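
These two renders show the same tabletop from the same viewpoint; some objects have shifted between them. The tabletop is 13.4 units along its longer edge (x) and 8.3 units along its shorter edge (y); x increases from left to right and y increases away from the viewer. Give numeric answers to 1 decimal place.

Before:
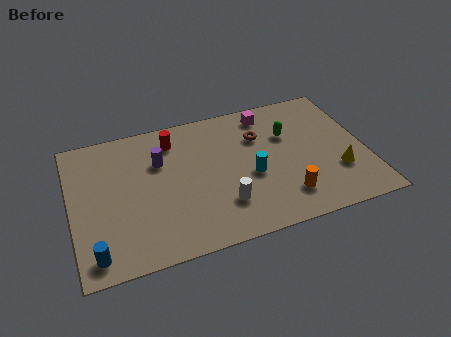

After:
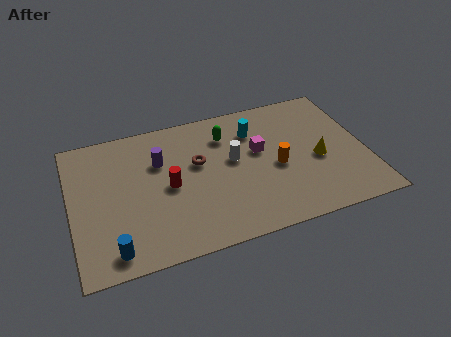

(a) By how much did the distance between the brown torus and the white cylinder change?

-2.5

They were about 4.1 units apart before and 1.6 after — 2.5 units closer together.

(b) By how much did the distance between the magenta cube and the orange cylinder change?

-3.9

The distance was about 5.3 in the first image and 1.4 in the second, so they moved 3.9 units closer together.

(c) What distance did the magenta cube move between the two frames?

2.3

From (9.2, 7.1) to (8.6, 4.9), the magenta cube covered √(0.6² + 2.2²) ≈ 2.3 units.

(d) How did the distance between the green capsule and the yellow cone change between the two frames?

+1.3

Before: roughly 3.5 units apart; after: 4.8. That's 1.3 units further apart.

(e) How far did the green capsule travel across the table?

2.9

The green capsule was near (10.0, 5.5) before and (7.2, 6.3) after, so it travelled √(2.8² + 0.8²) ≈ 2.9 units.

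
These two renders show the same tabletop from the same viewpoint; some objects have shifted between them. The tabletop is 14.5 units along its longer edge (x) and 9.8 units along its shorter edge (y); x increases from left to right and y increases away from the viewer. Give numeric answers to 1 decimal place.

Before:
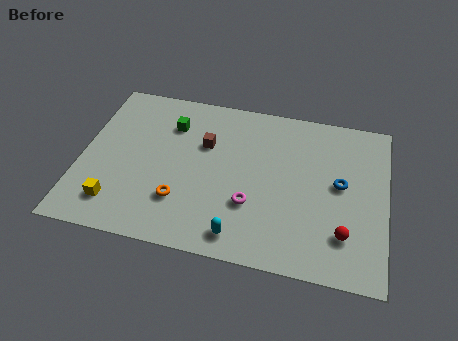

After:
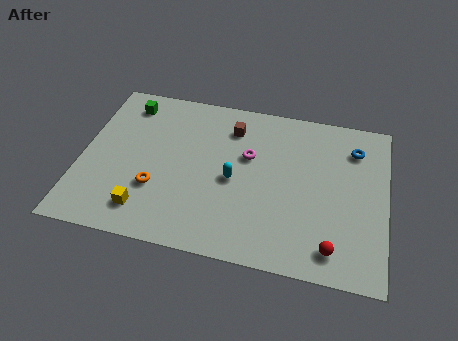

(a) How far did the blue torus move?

2.4

From (12.3, 5.3) to (12.9, 7.6), the blue torus covered √(0.6² + 2.3²) ≈ 2.4 units.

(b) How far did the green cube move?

2.4

From (4.1, 7.3) to (1.9, 8.2), the green cube covered √(2.2² + 0.9²) ≈ 2.4 units.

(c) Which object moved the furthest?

the cyan capsule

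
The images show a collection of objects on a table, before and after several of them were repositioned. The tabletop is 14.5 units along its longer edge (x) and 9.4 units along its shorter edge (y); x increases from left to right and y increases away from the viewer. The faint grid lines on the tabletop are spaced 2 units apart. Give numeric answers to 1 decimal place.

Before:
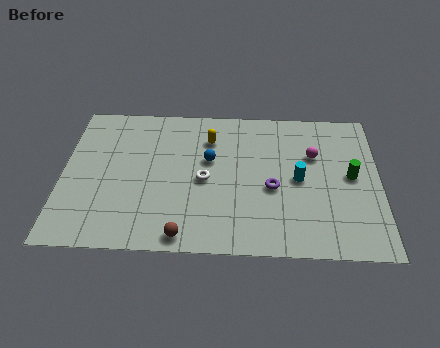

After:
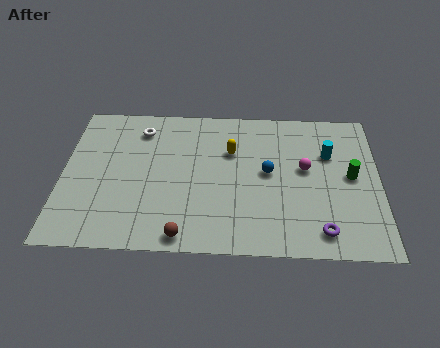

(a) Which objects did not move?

the green cylinder and the brown sphere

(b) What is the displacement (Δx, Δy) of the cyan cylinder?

(1.4, 1.7)

From the two frames, the cyan cylinder sits at roughly (10.8, 4.6) before and (12.2, 6.3) after.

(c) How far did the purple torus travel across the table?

3.4

The purple torus was near (9.6, 4.0) before and (11.8, 1.4) after, so it travelled √(2.2² + 2.6²) ≈ 3.4 units.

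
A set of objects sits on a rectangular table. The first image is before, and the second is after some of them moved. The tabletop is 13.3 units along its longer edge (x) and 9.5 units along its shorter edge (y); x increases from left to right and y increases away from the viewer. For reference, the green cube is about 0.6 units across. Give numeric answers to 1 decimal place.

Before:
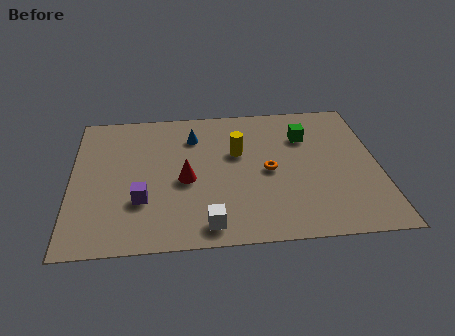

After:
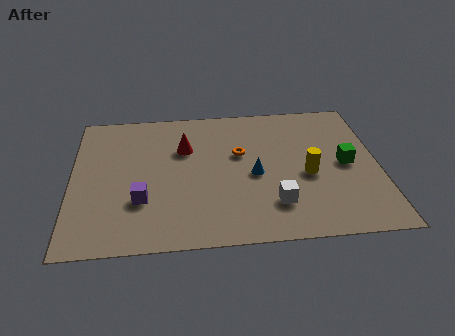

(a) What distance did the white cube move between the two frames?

3.1

From (5.8, 1.2) to (8.7, 2.3), the white cube covered √(2.9² + 1.1²) ≈ 3.1 units.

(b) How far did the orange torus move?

1.8

From (8.5, 4.5) to (7.3, 5.8), the orange torus covered √(1.2² + 1.3²) ≈ 1.8 units.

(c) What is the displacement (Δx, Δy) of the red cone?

(0.0, 2.2)

The red cone was at about (4.9, 4.2) and moved to about (4.9, 6.4).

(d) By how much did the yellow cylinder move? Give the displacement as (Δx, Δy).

(3.0, -1.8)

From the two frames, the yellow cylinder sits at roughly (7.2, 5.9) before and (10.2, 4.1) after.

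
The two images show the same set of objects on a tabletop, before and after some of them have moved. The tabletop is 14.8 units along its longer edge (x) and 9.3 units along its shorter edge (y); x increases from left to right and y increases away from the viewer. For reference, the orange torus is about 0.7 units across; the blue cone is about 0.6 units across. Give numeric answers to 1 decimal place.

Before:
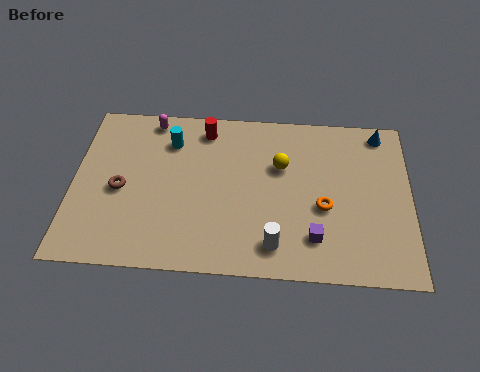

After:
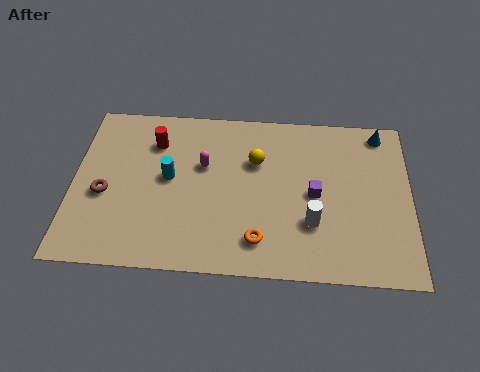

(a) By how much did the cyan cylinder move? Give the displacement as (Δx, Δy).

(0.0, -2.1)

From the two frames, the cyan cylinder sits at roughly (4.2, 7.1) before and (4.2, 5.0) after.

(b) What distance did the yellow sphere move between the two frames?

1.1

From (9.1, 6.0) to (8.0, 6.2), the yellow sphere covered √(1.1² + 0.2²) ≈ 1.1 units.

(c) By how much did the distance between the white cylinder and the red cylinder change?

+1.0

The distance was about 7.1 in the first image and 8.1 in the second, so they moved 1.0 units further apart.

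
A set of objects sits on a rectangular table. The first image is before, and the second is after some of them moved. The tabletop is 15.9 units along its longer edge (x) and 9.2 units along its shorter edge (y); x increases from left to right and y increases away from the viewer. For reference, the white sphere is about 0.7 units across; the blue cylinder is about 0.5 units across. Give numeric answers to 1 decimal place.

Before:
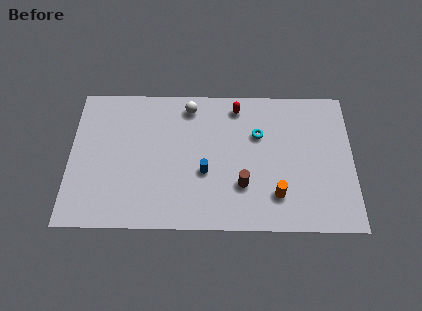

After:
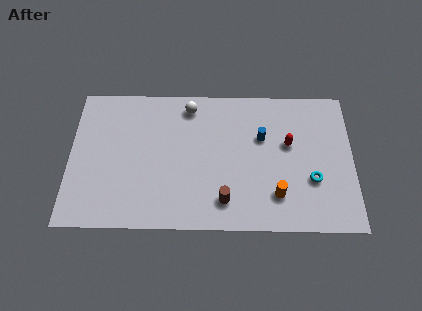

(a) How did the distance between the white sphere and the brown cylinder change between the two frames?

+0.5

Before: roughly 5.9 units apart; after: 6.4. That's 0.5 units further apart.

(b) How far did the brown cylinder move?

1.4

The brown cylinder moved from about (9.7, 2.8) to (8.7, 1.8), a distance of √(1.0² + 1.0²) ≈ 1.4.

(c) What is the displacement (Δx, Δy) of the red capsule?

(2.9, -2.4)

The red capsule started near (9.4, 7.9) and ended near (12.3, 5.5).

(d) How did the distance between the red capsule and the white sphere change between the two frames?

+3.4

Before: roughly 2.7 units apart; after: 6.1. That's 3.4 units further apart.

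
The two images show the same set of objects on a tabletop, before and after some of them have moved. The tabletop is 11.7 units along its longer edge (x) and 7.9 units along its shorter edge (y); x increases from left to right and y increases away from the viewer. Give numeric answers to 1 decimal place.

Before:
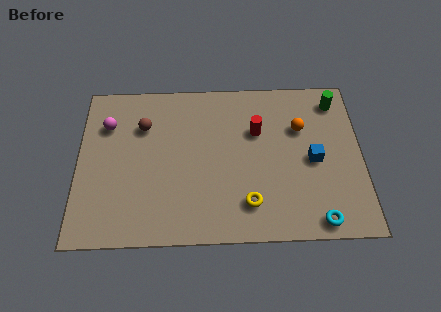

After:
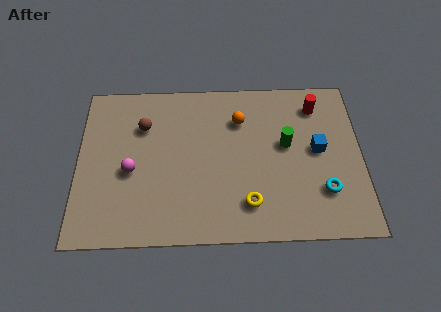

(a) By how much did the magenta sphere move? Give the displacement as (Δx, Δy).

(1.0, -2.3)

The magenta sphere started near (1.2, 5.7) and ended near (2.2, 3.4).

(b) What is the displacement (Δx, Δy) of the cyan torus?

(0.3, 1.4)

From the two frames, the cyan torus sits at roughly (9.8, 0.8) before and (10.1, 2.2) after.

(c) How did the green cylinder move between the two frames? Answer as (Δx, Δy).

(-2.1, -2.1)

The green cylinder started near (10.7, 6.6) and ended near (8.6, 4.5).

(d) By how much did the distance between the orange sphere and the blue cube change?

+1.9

Before: roughly 1.7 units apart; after: 3.6. That's 1.9 units further apart.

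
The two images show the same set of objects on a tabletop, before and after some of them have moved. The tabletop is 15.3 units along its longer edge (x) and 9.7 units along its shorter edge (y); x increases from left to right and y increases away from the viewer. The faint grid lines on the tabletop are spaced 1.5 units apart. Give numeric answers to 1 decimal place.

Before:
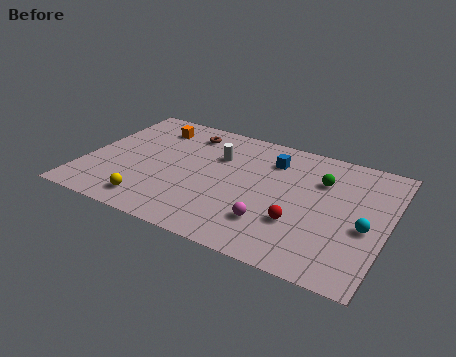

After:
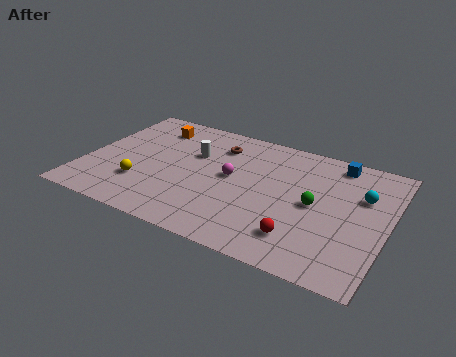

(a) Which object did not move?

the orange cube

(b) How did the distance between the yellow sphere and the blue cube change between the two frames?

+2.9

The distance was about 8.0 in the first image and 10.9 in the second, so they moved 2.9 units further apart.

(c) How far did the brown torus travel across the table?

1.8

From (4.7, 8.0) to (6.4, 7.5), the brown torus covered √(1.7² + 0.5²) ≈ 1.8 units.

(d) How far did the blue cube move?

3.4

The blue cube moved from about (9.2, 7.4) to (12.4, 8.5), a distance of √(3.2² + 1.1²) ≈ 3.4.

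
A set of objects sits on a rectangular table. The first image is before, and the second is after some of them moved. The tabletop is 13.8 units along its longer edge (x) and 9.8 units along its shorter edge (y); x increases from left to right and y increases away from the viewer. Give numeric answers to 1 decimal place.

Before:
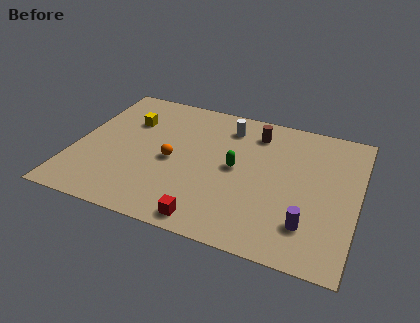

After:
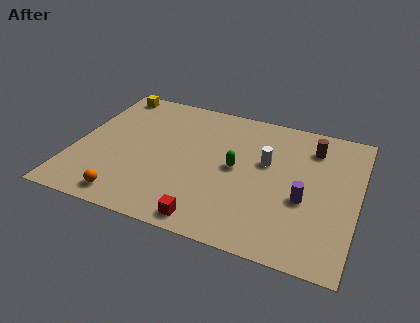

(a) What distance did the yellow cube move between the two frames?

2.3

From (2.4, 6.8) to (1.2, 8.8), the yellow cube covered √(1.2² + 2.0²) ≈ 2.3 units.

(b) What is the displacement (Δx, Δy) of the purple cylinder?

(-0.3, 1.6)

From the two frames, the purple cylinder sits at roughly (11.6, 2.3) before and (11.3, 3.9) after.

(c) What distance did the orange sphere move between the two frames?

3.8

The orange sphere moved from about (4.8, 4.5) to (3.0, 1.2), a distance of √(1.8² + 3.3²) ≈ 3.8.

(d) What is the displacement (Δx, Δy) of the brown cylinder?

(2.8, -0.2)

The brown cylinder started near (8.6, 7.9) and ended near (11.4, 7.7).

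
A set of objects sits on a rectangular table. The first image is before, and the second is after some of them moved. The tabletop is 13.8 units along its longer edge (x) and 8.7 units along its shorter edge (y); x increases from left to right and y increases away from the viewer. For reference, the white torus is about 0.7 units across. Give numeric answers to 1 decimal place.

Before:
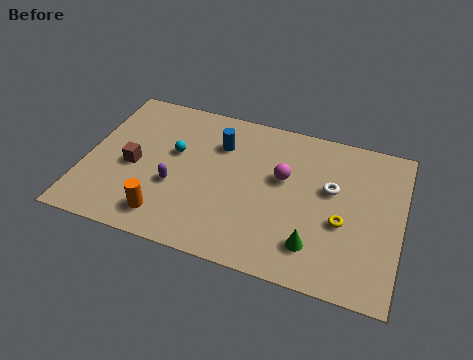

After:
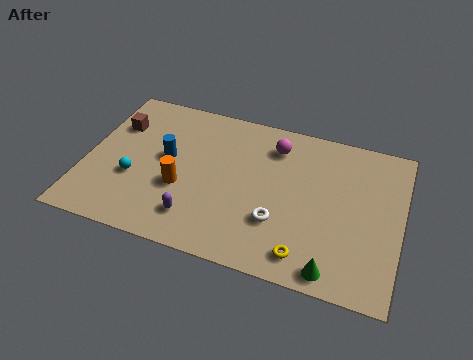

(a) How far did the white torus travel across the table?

3.3

The white torus moved from about (10.7, 5.2) to (8.6, 2.7), a distance of √(2.1² + 2.5²) ≈ 3.3.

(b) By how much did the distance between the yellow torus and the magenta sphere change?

+2.7

They were about 3.2 units apart before and 5.9 after — 2.7 units further apart.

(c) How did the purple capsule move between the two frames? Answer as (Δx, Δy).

(1.1, -1.5)

The purple capsule was at about (4.0, 3.3) and moved to about (5.1, 1.8).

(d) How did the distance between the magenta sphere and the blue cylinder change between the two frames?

+2.0

Before: roughly 3.1 units apart; after: 5.1. That's 2.0 units further apart.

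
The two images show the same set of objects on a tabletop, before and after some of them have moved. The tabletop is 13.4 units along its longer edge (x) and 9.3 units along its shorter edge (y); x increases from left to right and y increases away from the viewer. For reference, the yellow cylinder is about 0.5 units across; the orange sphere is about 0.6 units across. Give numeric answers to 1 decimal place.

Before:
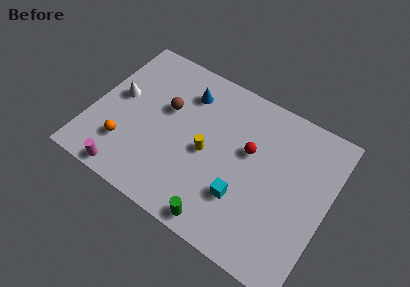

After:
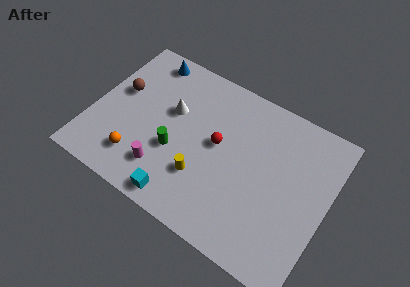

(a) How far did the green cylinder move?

4.0

From (8.0, 0.9) to (4.9, 3.5), the green cylinder covered √(3.1² + 2.6²) ≈ 4.0 units.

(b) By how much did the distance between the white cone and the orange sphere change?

+1.1

They were about 2.8 units apart before and 3.9 after — 1.1 units further apart.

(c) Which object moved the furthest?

the green cylinder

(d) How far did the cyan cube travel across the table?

3.7

From (8.9, 2.8) to (5.7, 1.0), the cyan cube covered √(3.2² + 1.8²) ≈ 3.7 units.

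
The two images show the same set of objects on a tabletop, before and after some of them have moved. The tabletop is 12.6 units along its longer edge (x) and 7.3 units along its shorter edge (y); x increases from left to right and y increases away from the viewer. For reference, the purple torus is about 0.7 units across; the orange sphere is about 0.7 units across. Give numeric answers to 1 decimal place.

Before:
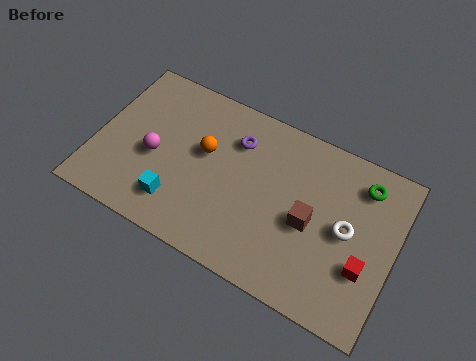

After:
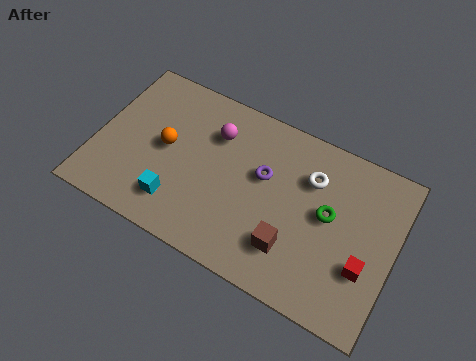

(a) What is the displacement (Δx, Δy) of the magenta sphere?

(2.3, 2.1)

The magenta sphere started near (2.5, 3.2) and ended near (4.8, 5.3).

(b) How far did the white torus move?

2.3

From (10.6, 3.7) to (8.9, 5.2), the white torus covered √(1.7² + 1.5²) ≈ 2.3 units.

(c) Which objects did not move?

the cyan cube and the red cube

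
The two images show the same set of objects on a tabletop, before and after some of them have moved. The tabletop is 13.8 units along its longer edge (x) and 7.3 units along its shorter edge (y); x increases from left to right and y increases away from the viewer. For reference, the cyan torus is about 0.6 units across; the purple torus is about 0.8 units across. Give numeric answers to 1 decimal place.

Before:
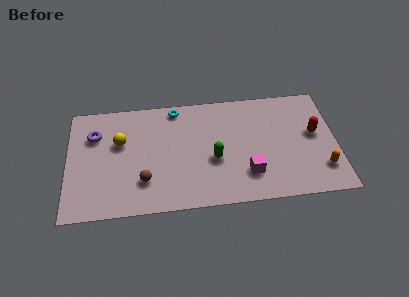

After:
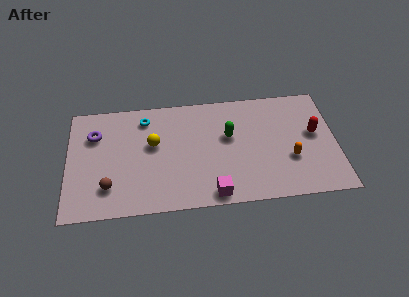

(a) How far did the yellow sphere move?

1.7

The yellow sphere moved from about (2.7, 4.6) to (4.4, 4.3), a distance of √(1.7² + 0.3²) ≈ 1.7.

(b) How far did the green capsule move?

1.6

The green capsule was near (7.5, 3.0) before and (8.3, 4.4) after, so it travelled √(0.8² + 1.4²) ≈ 1.6 units.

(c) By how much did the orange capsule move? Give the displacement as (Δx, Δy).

(-1.6, 0.8)

The orange capsule was at about (13.0, 1.8) and moved to about (11.4, 2.6).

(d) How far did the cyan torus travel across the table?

1.7

From (5.6, 6.5) to (4.0, 6.0), the cyan torus covered √(1.6² + 0.5²) ≈ 1.7 units.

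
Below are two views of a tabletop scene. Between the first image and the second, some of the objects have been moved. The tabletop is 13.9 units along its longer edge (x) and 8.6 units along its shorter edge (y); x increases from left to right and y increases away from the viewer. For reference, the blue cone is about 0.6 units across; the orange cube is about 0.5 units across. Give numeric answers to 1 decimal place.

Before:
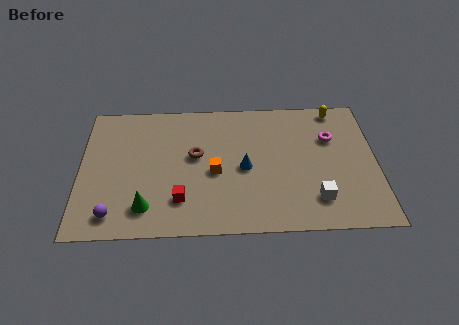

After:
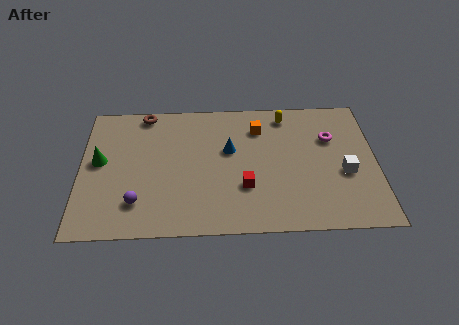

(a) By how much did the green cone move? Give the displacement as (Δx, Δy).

(-2.2, 3.0)

The green cone was at about (3.1, 1.7) and moved to about (0.9, 4.7).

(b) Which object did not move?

the magenta torus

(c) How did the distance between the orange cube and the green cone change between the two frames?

+3.9

Before: roughly 3.8 units apart; after: 7.7. That's 3.9 units further apart.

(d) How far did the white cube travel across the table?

2.1

The white cube was near (11.0, 1.9) before and (12.4, 3.5) after, so it travelled √(1.4² + 1.6²) ≈ 2.1 units.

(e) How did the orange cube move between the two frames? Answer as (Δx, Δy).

(2.1, 2.8)

The orange cube started near (6.3, 3.8) and ended near (8.4, 6.6).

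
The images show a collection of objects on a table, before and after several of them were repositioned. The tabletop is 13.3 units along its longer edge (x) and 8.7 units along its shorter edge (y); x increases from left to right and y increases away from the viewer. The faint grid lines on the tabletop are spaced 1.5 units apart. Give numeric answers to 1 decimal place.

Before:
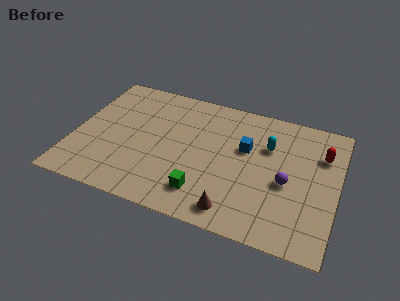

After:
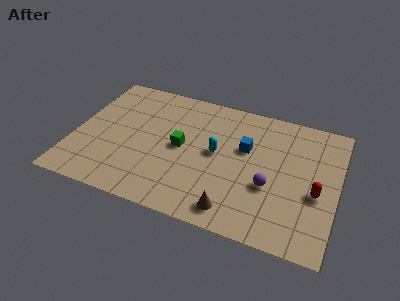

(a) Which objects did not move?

the blue cube and the brown cone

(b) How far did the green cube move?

3.0

From (6.8, 1.8) to (5.4, 4.4), the green cube covered √(1.4² + 2.6²) ≈ 3.0 units.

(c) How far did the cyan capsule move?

2.8

The cyan capsule was near (9.7, 5.9) before and (7.2, 4.6) after, so it travelled √(2.5² + 1.3²) ≈ 2.8 units.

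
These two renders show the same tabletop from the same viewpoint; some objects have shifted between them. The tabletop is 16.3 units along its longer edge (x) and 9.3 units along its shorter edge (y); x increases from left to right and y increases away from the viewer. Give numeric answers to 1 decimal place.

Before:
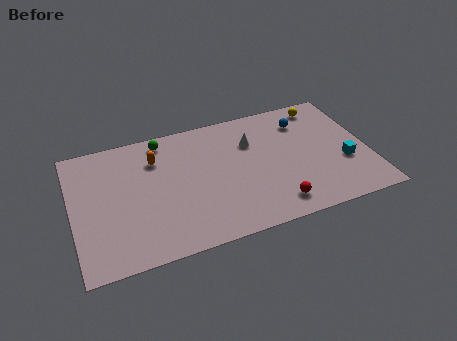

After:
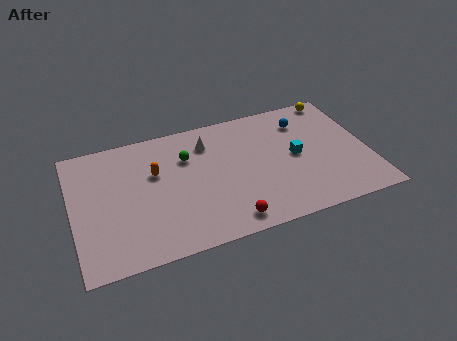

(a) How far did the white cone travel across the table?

2.5

The white cone moved from about (10.0, 6.5) to (7.6, 7.2), a distance of √(2.4² + 0.7²) ≈ 2.5.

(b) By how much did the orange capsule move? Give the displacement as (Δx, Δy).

(-0.1, -1.0)

The orange capsule was at about (4.7, 6.9) and moved to about (4.6, 5.9).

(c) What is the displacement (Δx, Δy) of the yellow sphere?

(0.8, 0.4)

The yellow sphere was at about (14.2, 8.1) and moved to about (15.0, 8.5).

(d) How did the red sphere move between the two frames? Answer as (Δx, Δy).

(-2.6, -0.3)

From the two frames, the red sphere sits at roughly (10.8, 1.5) before and (8.2, 1.2) after.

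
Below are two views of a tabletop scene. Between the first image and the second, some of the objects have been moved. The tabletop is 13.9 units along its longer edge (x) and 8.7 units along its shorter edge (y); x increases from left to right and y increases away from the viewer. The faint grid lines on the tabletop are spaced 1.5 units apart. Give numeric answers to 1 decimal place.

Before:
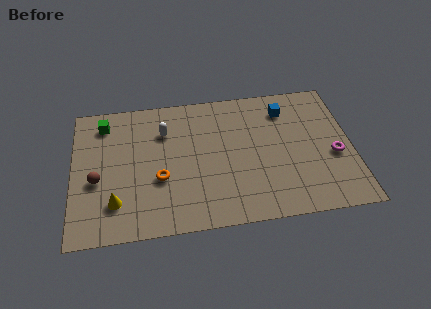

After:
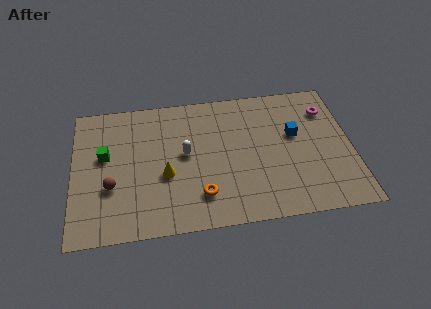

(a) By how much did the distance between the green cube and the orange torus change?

+0.9

Before: roughly 4.7 units apart; after: 5.6. That's 0.9 units further apart.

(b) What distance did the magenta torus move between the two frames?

3.0

The magenta torus was near (13.0, 3.6) before and (12.8, 6.6) after, so it travelled √(0.2² + 3.0²) ≈ 3.0 units.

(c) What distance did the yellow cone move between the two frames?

2.9

The yellow cone was near (2.1, 2.1) before and (4.6, 3.5) after, so it travelled √(2.5² + 1.4²) ≈ 2.9 units.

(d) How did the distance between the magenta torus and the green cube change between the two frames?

-0.7

Before: roughly 12.0 units apart; after: 11.3. That's 0.7 units closer together.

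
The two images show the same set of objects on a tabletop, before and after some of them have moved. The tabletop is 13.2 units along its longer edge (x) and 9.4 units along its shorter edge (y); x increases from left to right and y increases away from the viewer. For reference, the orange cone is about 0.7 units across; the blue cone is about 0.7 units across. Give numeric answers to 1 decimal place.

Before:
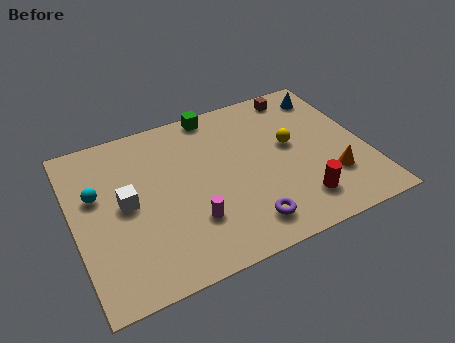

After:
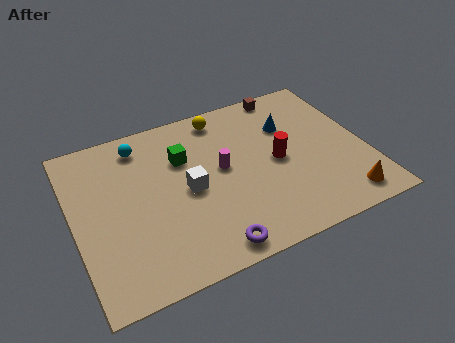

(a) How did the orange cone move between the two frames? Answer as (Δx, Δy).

(0.3, -1.4)

The orange cone was at about (11.4, 2.7) and moved to about (11.7, 1.3).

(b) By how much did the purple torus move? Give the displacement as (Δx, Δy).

(-1.7, -0.6)

The purple torus started near (7.3, 1.6) and ended near (5.6, 1.0).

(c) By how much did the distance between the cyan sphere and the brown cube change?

-3.0

The distance was about 9.9 in the first image and 6.9 in the second, so they moved 3.0 units closer together.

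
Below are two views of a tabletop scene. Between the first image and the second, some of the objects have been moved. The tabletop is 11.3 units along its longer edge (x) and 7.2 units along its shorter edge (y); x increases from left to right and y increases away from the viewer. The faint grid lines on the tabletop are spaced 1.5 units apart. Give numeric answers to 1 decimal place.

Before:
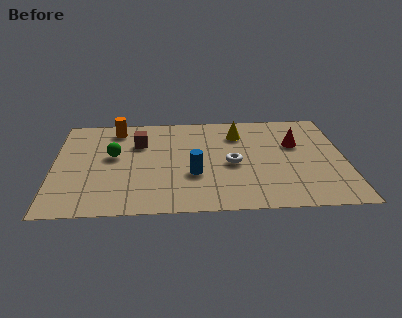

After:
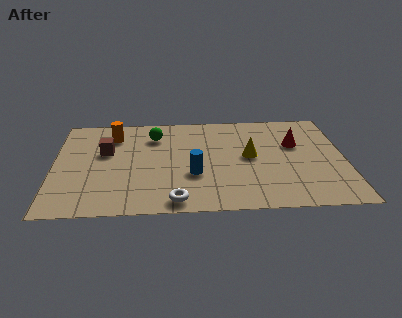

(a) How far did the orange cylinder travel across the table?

0.5

The orange cylinder moved from about (2.4, 6.1) to (2.3, 5.6), a distance of √(0.1² + 0.5²) ≈ 0.5.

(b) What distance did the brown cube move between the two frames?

1.4

From (3.3, 5.0) to (2.0, 4.4), the brown cube covered √(1.3² + 0.6²) ≈ 1.4 units.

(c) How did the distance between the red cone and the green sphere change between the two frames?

-1.5

Before: roughly 7.1 units apart; after: 5.6. That's 1.5 units closer together.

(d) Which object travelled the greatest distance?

the white torus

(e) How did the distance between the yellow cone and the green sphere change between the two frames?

-1.0

They were about 5.1 units apart before and 4.1 after — 1.0 units closer together.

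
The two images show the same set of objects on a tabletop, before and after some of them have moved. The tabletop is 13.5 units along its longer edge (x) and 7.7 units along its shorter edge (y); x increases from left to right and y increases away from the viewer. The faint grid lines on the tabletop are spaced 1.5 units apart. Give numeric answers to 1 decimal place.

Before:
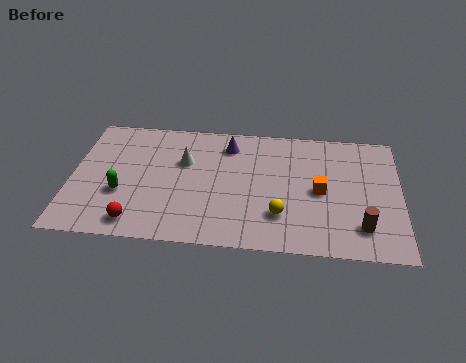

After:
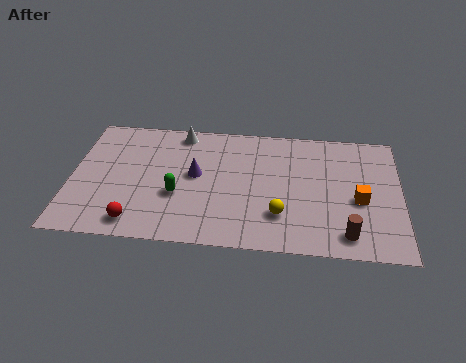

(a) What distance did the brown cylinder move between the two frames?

0.8

The brown cylinder moved from about (11.9, 1.7) to (11.3, 1.2), a distance of √(0.6² + 0.5²) ≈ 0.8.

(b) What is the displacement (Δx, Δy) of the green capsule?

(2.3, 0.1)

From the two frames, the green capsule sits at roughly (2.1, 2.8) before and (4.4, 2.9) after.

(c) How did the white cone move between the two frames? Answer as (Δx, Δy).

(-0.2, 1.8)

The white cone started near (4.6, 5.0) and ended near (4.4, 6.8).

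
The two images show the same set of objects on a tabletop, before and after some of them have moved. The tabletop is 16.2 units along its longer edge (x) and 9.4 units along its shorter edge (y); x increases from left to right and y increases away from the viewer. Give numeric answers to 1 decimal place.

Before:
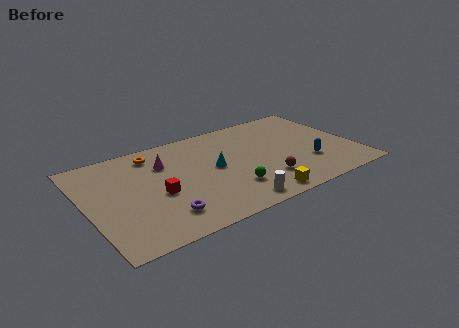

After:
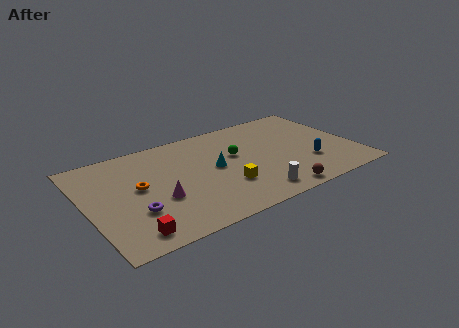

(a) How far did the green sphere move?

3.2

The green sphere moved from about (8.3, 2.5) to (9.1, 5.6), a distance of √(0.8² + 3.1²) ≈ 3.2.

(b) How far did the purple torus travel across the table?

1.8

The purple torus was near (4.1, 2.0) before and (2.6, 3.0) after, so it travelled √(1.5² + 1.0²) ≈ 1.8 units.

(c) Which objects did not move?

the blue capsule and the cyan cone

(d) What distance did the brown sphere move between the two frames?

1.6

From (10.4, 2.4) to (10.8, 0.9), the brown sphere covered √(0.4² + 1.5²) ≈ 1.6 units.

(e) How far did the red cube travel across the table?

3.4

From (4.1, 4.0) to (2.1, 1.3), the red cube covered √(2.0² + 2.7²) ≈ 3.4 units.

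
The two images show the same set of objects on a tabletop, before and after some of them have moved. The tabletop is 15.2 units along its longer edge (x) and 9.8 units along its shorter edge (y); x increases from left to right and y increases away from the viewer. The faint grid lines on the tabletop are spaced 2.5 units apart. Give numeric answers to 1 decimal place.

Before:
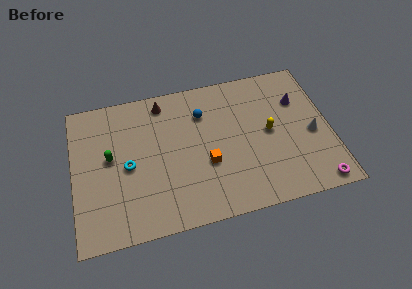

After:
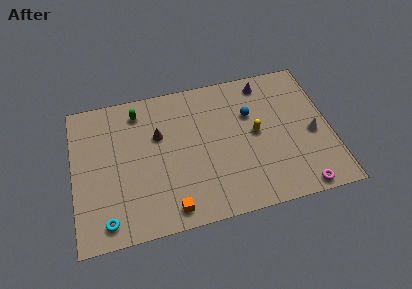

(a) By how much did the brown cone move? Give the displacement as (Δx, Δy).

(-0.4, -2.2)

The brown cone was at about (5.5, 8.5) and moved to about (5.1, 6.3).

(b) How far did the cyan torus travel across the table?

3.6

From (3.2, 4.6) to (1.8, 1.3), the cyan torus covered √(1.4² + 3.3²) ≈ 3.6 units.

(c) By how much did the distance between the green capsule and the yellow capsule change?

-1.9

The distance was about 9.4 in the first image and 7.5 in the second, so they moved 1.9 units closer together.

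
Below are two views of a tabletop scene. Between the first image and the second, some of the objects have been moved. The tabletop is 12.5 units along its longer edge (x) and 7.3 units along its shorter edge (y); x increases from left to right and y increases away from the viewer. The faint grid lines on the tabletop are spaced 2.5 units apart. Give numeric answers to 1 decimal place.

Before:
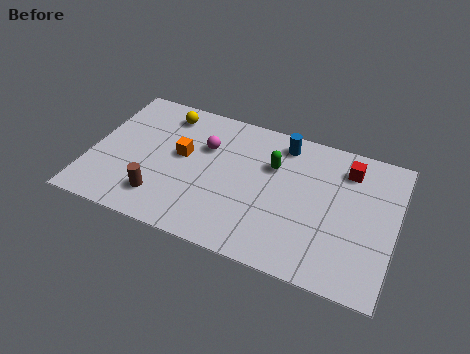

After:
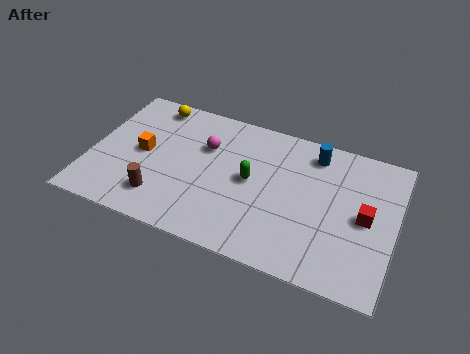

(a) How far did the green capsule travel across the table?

1.4

The green capsule was near (7.4, 4.9) before and (6.6, 3.8) after, so it travelled √(0.8² + 1.1²) ≈ 1.4 units.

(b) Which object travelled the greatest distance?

the red cube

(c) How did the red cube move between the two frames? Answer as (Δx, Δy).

(0.9, -2.2)

The red cube started near (10.4, 5.8) and ended near (11.3, 3.6).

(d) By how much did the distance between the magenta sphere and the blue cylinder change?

+1.2

The distance was about 3.4 in the first image and 4.6 in the second, so they moved 1.2 units further apart.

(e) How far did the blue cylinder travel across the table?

1.3

The blue cylinder moved from about (7.7, 6.2) to (9.0, 6.1), a distance of √(1.3² + 0.1²) ≈ 1.3.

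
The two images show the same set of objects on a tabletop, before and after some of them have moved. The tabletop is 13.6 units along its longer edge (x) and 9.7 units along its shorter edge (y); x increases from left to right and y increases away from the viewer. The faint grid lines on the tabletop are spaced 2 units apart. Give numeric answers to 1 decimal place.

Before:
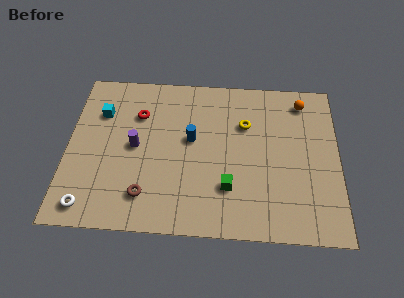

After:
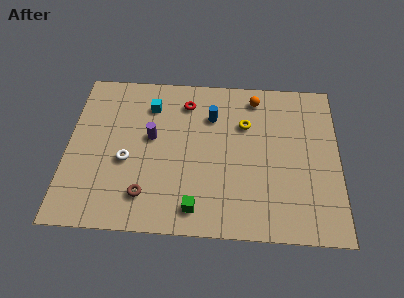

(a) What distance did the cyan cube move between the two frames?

2.6

From (1.6, 6.9) to (4.1, 7.5), the cyan cube covered √(2.5² + 0.6²) ≈ 2.6 units.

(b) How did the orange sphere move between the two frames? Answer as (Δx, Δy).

(-2.4, 0.1)

The orange sphere started near (11.8, 8.2) and ended near (9.4, 8.3).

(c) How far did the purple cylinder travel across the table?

1.0

The purple cylinder was near (3.4, 4.9) before and (4.2, 5.5) after, so it travelled √(0.8² + 0.6²) ≈ 1.0 units.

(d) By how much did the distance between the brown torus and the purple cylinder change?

+0.5

The distance was about 3.0 in the first image and 3.5 in the second, so they moved 0.5 units further apart.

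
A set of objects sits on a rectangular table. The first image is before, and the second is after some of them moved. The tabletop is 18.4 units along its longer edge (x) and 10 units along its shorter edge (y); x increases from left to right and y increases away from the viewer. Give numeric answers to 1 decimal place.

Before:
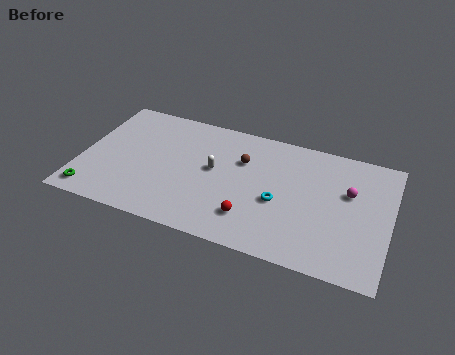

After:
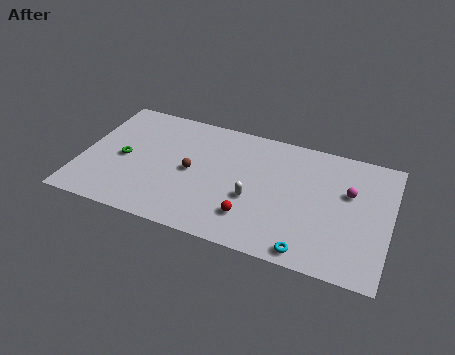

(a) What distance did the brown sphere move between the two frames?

3.5

The brown sphere was near (9.5, 6.8) before and (6.6, 4.9) after, so it travelled √(2.9² + 1.9²) ≈ 3.5 units.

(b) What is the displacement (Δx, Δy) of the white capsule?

(2.5, -1.6)

The white capsule started near (7.9, 5.5) and ended near (10.4, 3.9).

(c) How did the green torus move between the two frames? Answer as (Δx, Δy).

(1.5, 3.4)

The green torus started near (1.0, 1.3) and ended near (2.5, 4.7).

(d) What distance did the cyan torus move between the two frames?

3.8

The cyan torus was near (11.9, 4.2) before and (13.9, 1.0) after, so it travelled √(2.0² + 3.2²) ≈ 3.8 units.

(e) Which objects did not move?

the red sphere and the magenta sphere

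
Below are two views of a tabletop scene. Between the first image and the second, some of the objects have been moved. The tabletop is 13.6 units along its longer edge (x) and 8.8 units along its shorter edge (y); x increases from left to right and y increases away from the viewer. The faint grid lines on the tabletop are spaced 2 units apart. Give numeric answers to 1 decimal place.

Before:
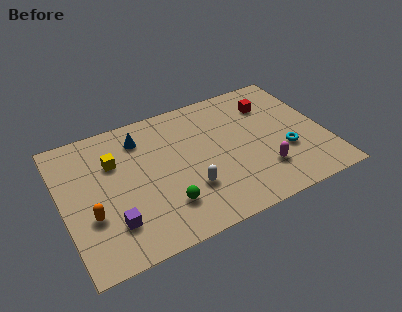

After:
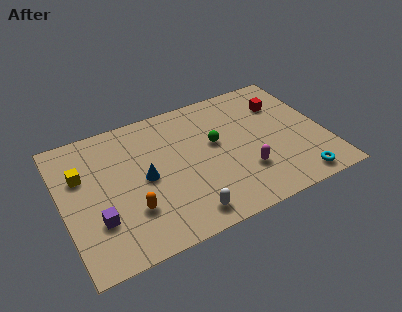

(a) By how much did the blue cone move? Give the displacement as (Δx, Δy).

(-0.1, -2.7)

The blue cone was at about (4.3, 7.0) and moved to about (4.2, 4.3).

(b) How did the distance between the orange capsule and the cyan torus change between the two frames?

-1.5

They were about 10.1 units apart before and 8.6 after — 1.5 units closer together.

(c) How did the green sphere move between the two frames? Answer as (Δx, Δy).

(3.0, 2.9)

From the two frames, the green sphere sits at roughly (5.0, 2.2) before and (8.0, 5.1) after.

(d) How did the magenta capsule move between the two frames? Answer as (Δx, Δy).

(-0.9, 0.3)

From the two frames, the magenta capsule sits at roughly (10.1, 2.3) before and (9.2, 2.6) after.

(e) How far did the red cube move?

0.6

The red cube moved from about (11.1, 6.6) to (11.7, 6.4), a distance of √(0.6² + 0.2²) ≈ 0.6.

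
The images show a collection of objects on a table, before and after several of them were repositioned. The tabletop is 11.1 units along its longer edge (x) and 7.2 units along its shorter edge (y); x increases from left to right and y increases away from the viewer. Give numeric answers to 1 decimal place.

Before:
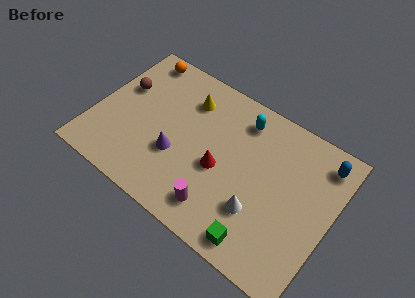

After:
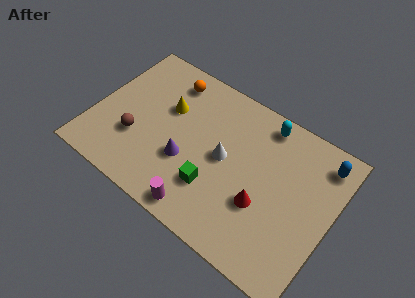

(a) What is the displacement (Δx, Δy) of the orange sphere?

(1.6, -0.4)

The orange sphere was at about (1.4, 6.4) and moved to about (3.0, 6.0).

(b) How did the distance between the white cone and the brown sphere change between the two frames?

-3.2

Before: roughly 7.4 units apart; after: 4.2. That's 3.2 units closer together.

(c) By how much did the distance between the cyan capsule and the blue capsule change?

-1.0

They were about 3.8 units apart before and 2.8 after — 1.0 units closer together.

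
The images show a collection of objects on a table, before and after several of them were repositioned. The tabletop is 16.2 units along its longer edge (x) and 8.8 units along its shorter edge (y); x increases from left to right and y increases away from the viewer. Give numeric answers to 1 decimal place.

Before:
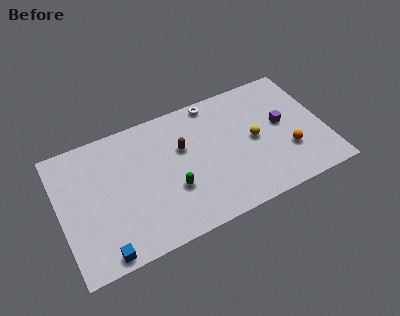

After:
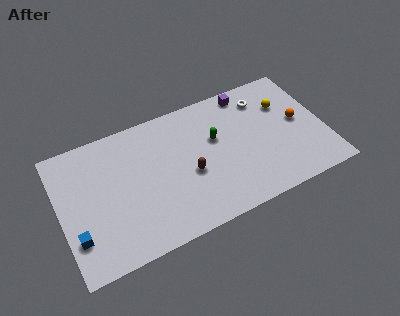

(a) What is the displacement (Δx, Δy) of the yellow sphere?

(2.1, 1.7)

The yellow sphere was at about (11.9, 4.4) and moved to about (14.0, 6.1).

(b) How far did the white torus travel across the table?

3.2

The white torus moved from about (9.8, 8.0) to (12.8, 7.0), a distance of √(3.0² + 1.0²) ≈ 3.2.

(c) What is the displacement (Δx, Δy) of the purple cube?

(-1.8, 3.0)

From the two frames, the purple cube sits at roughly (13.7, 4.8) before and (11.9, 7.8) after.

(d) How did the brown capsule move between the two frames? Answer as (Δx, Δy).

(0.2, -1.9)

The brown capsule started near (7.6, 5.6) and ended near (7.8, 3.7).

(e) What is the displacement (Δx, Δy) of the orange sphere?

(0.9, 1.8)

The orange sphere was at about (13.8, 2.8) and moved to about (14.7, 4.6).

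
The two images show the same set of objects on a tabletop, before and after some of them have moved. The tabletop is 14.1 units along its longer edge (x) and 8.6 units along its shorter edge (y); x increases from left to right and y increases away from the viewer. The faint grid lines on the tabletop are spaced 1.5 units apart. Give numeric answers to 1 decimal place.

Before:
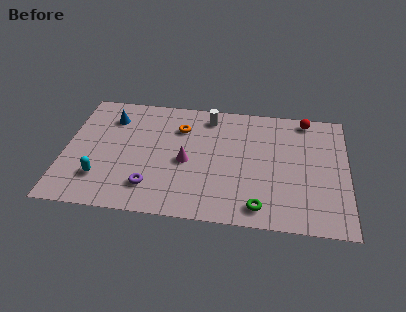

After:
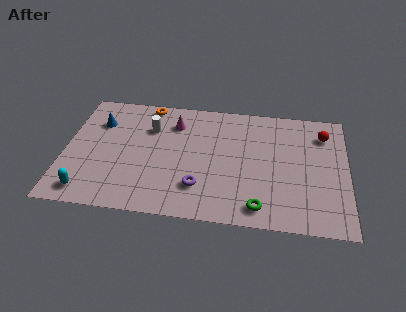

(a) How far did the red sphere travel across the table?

1.3

From (12.0, 7.7) to (12.9, 6.7), the red sphere covered √(0.9² + 1.0²) ≈ 1.3 units.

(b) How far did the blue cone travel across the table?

0.7

The blue cone moved from about (2.2, 6.6) to (1.6, 6.2), a distance of √(0.6² + 0.4²) ≈ 0.7.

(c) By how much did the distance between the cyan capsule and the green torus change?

+0.5

The distance was about 8.0 in the first image and 8.5 in the second, so they moved 0.5 units further apart.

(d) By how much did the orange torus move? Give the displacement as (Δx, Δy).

(-1.7, 1.5)

The orange torus started near (5.7, 6.3) and ended near (4.0, 7.8).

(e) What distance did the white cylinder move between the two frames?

3.1

The white cylinder was near (7.1, 7.3) before and (4.2, 6.1) after, so it travelled √(2.9² + 1.2²) ≈ 3.1 units.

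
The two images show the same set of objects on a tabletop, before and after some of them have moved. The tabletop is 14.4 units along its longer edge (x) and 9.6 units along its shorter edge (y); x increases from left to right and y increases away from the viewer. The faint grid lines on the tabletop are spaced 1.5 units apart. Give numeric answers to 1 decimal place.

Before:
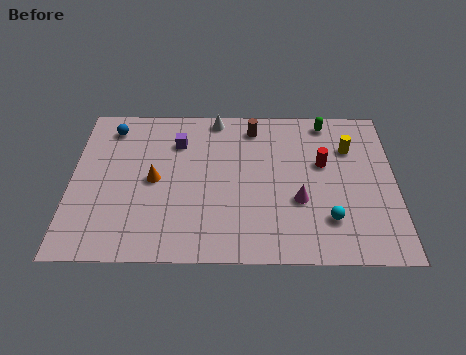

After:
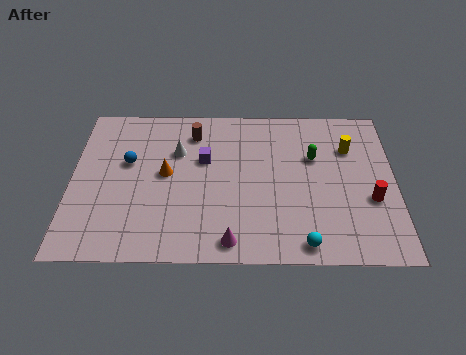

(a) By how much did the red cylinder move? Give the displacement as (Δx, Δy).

(2.1, -2.2)

The red cylinder started near (11.2, 5.8) and ended near (13.3, 3.6).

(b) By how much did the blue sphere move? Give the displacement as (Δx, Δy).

(0.8, -2.2)

The blue sphere was at about (1.7, 8.0) and moved to about (2.5, 5.8).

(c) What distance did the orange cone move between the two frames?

0.6

The orange cone was near (3.7, 4.7) before and (4.2, 5.1) after, so it travelled √(0.5² + 0.4²) ≈ 0.6 units.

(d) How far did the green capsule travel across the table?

2.4

From (11.4, 8.5) to (10.8, 6.2), the green capsule covered √(0.6² + 2.3²) ≈ 2.4 units.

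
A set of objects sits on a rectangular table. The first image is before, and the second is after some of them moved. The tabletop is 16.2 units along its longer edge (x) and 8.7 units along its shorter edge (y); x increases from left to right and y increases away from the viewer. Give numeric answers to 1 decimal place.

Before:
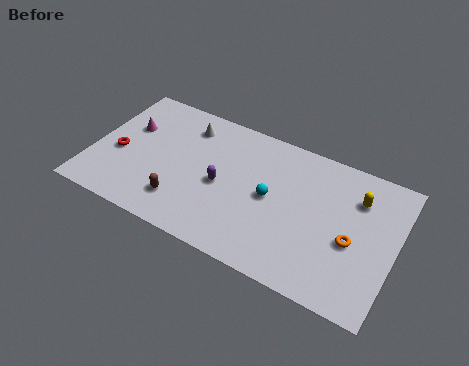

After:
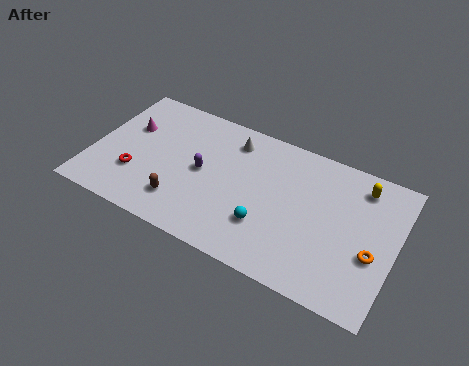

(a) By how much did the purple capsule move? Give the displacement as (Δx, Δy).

(-1.1, 0.4)

The purple capsule started near (7.0, 4.0) and ended near (5.9, 4.4).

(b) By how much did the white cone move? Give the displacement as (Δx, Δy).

(2.5, 0.1)

From the two frames, the white cone sits at roughly (4.7, 7.0) before and (7.2, 7.1) after.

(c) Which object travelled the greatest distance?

the white cone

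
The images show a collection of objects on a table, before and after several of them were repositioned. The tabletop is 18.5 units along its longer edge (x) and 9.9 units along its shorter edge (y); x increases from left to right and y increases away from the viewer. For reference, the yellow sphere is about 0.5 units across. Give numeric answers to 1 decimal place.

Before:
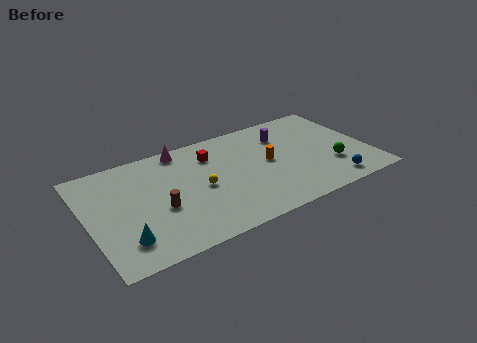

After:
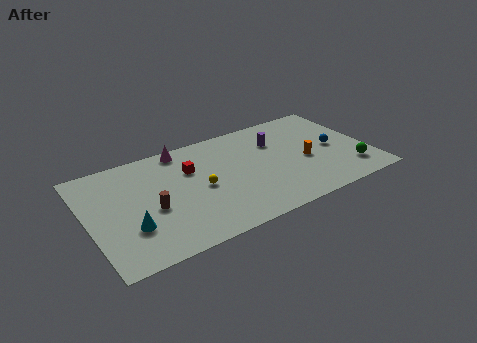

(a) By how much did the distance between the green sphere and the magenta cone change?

+1.4

The distance was about 11.0 in the first image and 12.4 in the second, so they moved 1.4 units further apart.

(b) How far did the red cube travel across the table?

1.7

The red cube was near (8.4, 7.5) before and (6.9, 6.7) after, so it travelled √(1.5² + 0.8²) ≈ 1.7 units.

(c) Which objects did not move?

the yellow sphere and the magenta cone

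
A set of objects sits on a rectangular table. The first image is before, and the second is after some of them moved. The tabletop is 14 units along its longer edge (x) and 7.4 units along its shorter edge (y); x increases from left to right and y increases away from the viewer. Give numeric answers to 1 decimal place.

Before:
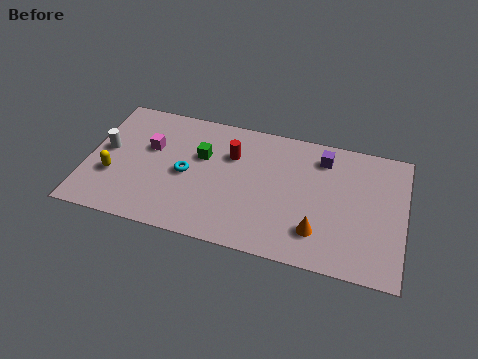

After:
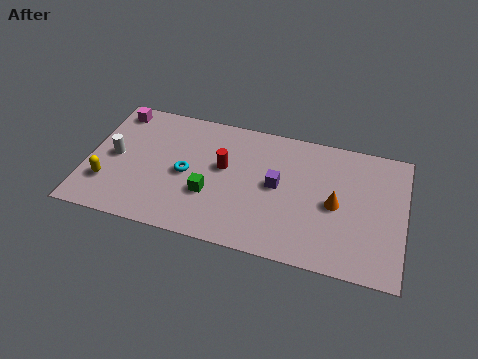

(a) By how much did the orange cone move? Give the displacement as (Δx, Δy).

(0.7, 1.7)

The orange cone started near (10.3, 1.8) and ended near (11.0, 3.5).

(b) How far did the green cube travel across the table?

2.2

The green cube moved from about (5.0, 4.7) to (5.5, 2.6), a distance of √(0.5² + 2.1²) ≈ 2.2.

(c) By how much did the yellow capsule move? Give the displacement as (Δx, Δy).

(-0.2, -0.5)

The yellow capsule was at about (1.2, 2.6) and moved to about (1.0, 2.1).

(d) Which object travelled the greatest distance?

the purple cube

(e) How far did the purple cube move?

2.8

The purple cube was near (10.3, 6.0) before and (8.4, 3.9) after, so it travelled √(1.9² + 2.1²) ≈ 2.8 units.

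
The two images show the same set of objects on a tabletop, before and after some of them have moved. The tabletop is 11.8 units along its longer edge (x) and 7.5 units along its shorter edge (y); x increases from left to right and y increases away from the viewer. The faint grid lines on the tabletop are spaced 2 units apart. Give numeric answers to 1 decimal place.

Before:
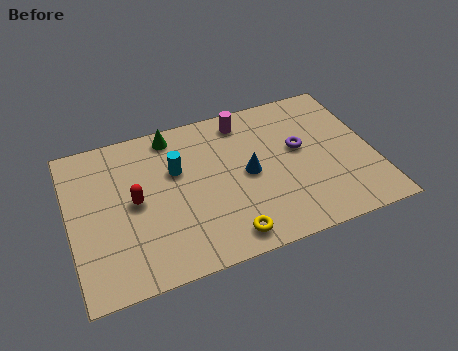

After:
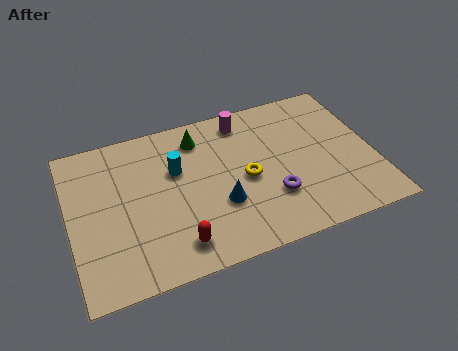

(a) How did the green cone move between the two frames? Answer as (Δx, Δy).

(1.0, -0.5)

From the two frames, the green cone sits at roughly (4.2, 6.6) before and (5.2, 6.1) after.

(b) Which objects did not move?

the cyan cylinder and the magenta cylinder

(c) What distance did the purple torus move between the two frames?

2.4

The purple torus moved from about (9.0, 4.3) to (7.7, 2.3), a distance of √(1.3² + 2.0²) ≈ 2.4.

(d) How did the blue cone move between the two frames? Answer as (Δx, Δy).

(-1.2, -1.1)

From the two frames, the blue cone sits at roughly (6.9, 3.7) before and (5.7, 2.6) after.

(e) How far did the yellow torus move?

2.7

The yellow torus moved from about (5.8, 1.0) to (6.8, 3.5), a distance of √(1.0² + 2.5²) ≈ 2.7.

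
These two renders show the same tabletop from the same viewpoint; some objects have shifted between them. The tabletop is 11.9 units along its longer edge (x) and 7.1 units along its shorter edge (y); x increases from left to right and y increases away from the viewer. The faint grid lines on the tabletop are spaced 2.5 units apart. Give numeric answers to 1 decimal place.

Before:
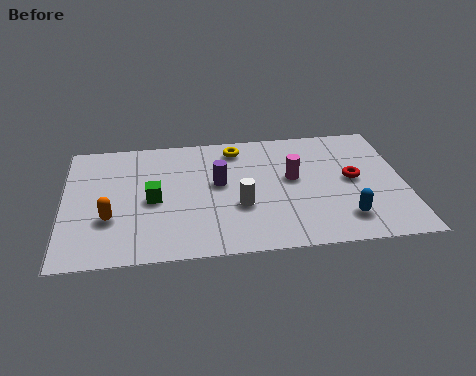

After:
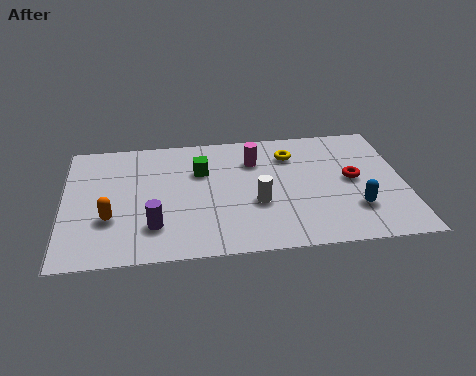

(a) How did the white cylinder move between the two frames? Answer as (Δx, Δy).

(0.6, 0.1)

From the two frames, the white cylinder sits at roughly (6.1, 2.6) before and (6.7, 2.7) after.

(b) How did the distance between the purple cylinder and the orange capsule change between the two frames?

-2.5

They were about 4.1 units apart before and 1.6 after — 2.5 units closer together.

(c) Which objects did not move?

the red torus and the orange capsule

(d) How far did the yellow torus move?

2.0

The yellow torus was near (6.1, 6.0) before and (8.0, 5.4) after, so it travelled √(1.9² + 0.6²) ≈ 2.0 units.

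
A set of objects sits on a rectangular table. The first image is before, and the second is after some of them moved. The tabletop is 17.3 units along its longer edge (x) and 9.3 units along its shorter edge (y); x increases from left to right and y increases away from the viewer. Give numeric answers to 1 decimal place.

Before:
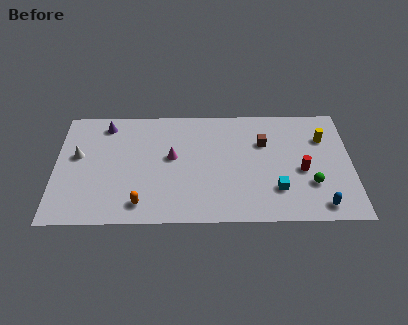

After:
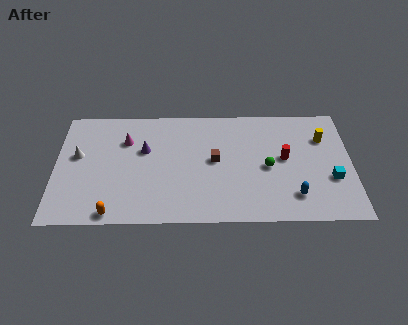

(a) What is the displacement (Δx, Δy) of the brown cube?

(-2.9, -1.4)

The brown cube started near (12.2, 6.3) and ended near (9.3, 4.9).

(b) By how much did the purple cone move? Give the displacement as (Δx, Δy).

(2.3, -2.1)

From the two frames, the purple cone sits at roughly (2.9, 7.9) before and (5.2, 5.8) after.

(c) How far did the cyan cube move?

3.3

The cyan cube was near (12.9, 2.5) before and (16.1, 3.3) after, so it travelled √(3.2² + 0.8²) ≈ 3.3 units.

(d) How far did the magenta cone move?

3.0

From (6.8, 5.2) to (4.1, 6.6), the magenta cone covered √(2.7² + 1.4²) ≈ 3.0 units.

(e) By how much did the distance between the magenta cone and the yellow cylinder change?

+2.6

The distance was about 9.0 in the first image and 11.6 in the second, so they moved 2.6 units further apart.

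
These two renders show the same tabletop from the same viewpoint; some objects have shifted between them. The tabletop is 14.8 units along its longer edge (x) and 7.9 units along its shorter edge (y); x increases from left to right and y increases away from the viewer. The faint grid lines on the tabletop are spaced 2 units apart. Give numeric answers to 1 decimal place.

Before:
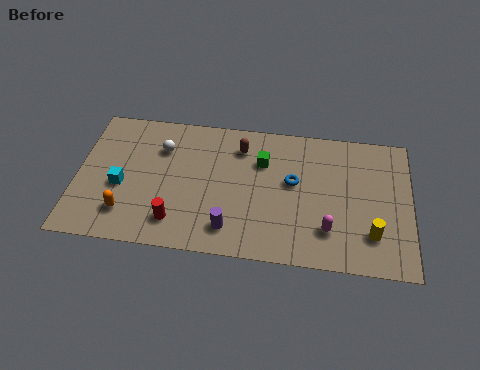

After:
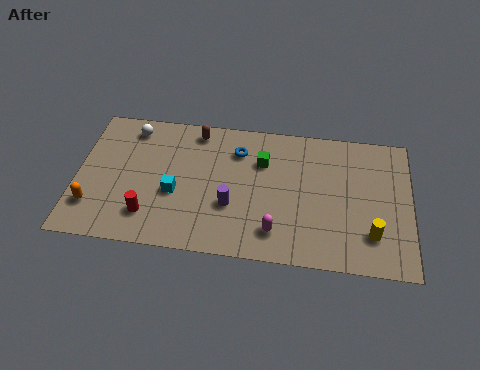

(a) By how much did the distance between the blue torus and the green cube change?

-0.5

Before: roughly 1.7 units apart; after: 1.2. That's 0.5 units closer together.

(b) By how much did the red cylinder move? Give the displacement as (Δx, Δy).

(-1.2, 0.2)

The red cylinder was at about (4.5, 1.6) and moved to about (3.3, 1.8).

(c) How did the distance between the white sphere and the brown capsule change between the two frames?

-0.6

They were about 3.5 units apart before and 2.9 after — 0.6 units closer together.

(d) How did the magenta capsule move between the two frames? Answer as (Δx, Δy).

(-2.3, -0.4)

The magenta capsule started near (11.2, 2.0) and ended near (8.9, 1.6).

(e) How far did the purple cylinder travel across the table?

1.3

From (6.9, 1.5) to (6.9, 2.8), the purple cylinder covered √(0.0² + 1.3²) ≈ 1.3 units.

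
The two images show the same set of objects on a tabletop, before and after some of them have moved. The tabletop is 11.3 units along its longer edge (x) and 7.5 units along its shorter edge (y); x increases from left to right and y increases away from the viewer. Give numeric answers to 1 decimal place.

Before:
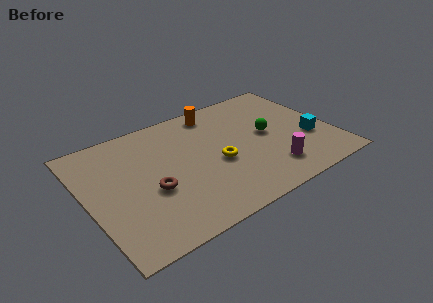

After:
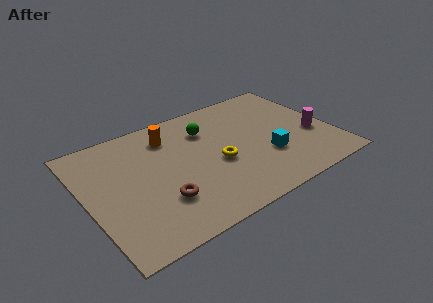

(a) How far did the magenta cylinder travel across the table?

2.6

The magenta cylinder was near (8.1, 1.6) before and (10.4, 2.9) after, so it travelled √(2.3² + 1.3²) ≈ 2.6 units.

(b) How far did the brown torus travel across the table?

0.9

The brown torus moved from about (2.8, 3.0) to (3.1, 2.2), a distance of √(0.3² + 0.8²) ≈ 0.9.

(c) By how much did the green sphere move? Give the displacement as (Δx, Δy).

(-2.6, 1.6)

The green sphere started near (8.4, 3.9) and ended near (5.8, 5.5).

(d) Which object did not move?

the yellow torus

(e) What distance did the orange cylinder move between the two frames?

2.4

The orange cylinder moved from about (6.4, 6.5) to (4.1, 5.9), a distance of √(2.3² + 0.6²) ≈ 2.4.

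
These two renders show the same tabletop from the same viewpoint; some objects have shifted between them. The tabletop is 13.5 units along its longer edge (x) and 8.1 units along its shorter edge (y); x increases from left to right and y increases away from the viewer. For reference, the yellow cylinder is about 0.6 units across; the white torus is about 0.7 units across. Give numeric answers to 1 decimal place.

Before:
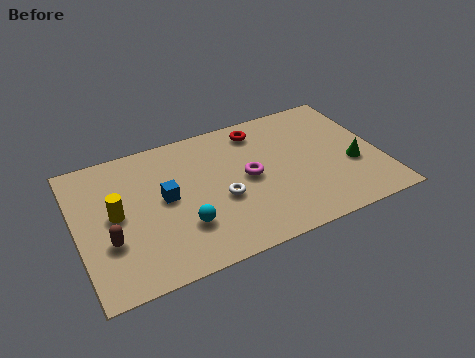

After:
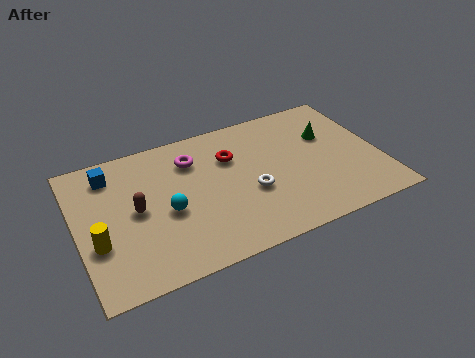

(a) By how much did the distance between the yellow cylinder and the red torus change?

-0.4

The distance was about 7.2 in the first image and 6.8 in the second, so they moved 0.4 units closer together.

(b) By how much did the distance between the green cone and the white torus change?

-1.6

The distance was about 5.9 in the first image and 4.3 in the second, so they moved 1.6 units closer together.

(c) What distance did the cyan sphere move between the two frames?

1.3

The cyan sphere was near (4.5, 2.4) before and (3.9, 3.5) after, so it travelled √(0.6² + 1.1²) ≈ 1.3 units.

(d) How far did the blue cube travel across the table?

3.2

From (3.9, 4.3) to (1.7, 6.6), the blue cube covered √(2.2² + 2.3²) ≈ 3.2 units.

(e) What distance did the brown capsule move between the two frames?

1.8

From (1.3, 2.8) to (2.6, 4.1), the brown capsule covered √(1.3² + 1.3²) ≈ 1.8 units.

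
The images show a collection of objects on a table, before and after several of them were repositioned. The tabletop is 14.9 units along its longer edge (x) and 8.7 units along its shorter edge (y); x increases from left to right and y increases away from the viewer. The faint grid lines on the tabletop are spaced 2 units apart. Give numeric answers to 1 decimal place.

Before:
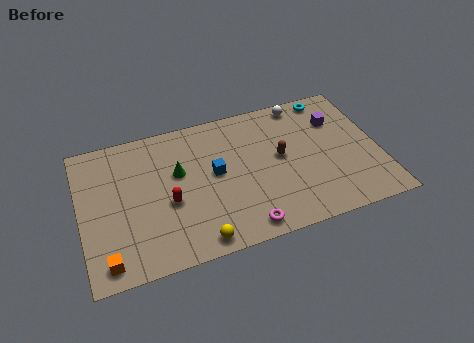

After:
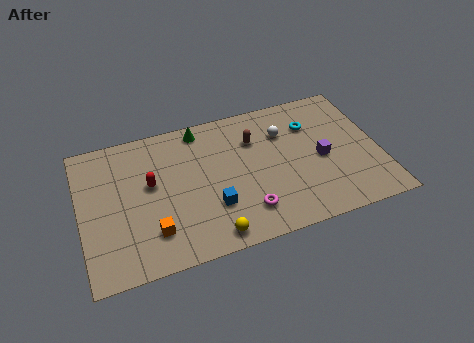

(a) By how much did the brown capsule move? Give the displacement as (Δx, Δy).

(-1.2, 1.5)

From the two frames, the brown capsule sits at roughly (10.0, 4.7) before and (8.8, 6.2) after.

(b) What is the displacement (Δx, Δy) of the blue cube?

(-0.3, -2.0)

The blue cube started near (6.7, 4.7) and ended near (6.4, 2.7).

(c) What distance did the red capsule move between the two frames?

1.6

The red capsule moved from about (4.3, 3.6) to (3.5, 5.0), a distance of √(0.8² + 1.4²) ≈ 1.6.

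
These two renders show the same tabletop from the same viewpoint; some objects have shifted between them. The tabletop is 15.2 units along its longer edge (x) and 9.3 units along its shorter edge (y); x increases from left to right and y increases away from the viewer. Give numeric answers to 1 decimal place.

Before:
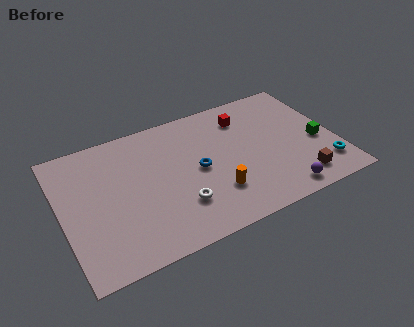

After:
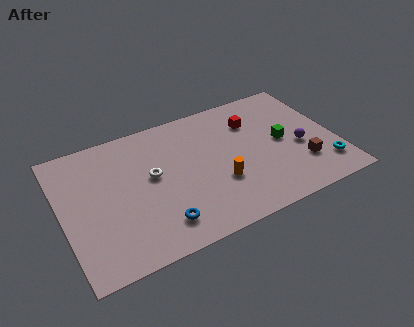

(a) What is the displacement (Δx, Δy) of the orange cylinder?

(0.3, 0.6)

The orange cylinder was at about (8.2, 2.6) and moved to about (8.5, 3.2).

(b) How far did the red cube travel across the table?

0.6

From (10.5, 7.3) to (10.9, 6.8), the red cube covered √(0.4² + 0.5²) ≈ 0.6 units.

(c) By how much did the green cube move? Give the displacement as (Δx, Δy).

(-1.9, 0.8)

From the two frames, the green cube sits at roughly (14.2, 3.9) before and (12.3, 4.7) after.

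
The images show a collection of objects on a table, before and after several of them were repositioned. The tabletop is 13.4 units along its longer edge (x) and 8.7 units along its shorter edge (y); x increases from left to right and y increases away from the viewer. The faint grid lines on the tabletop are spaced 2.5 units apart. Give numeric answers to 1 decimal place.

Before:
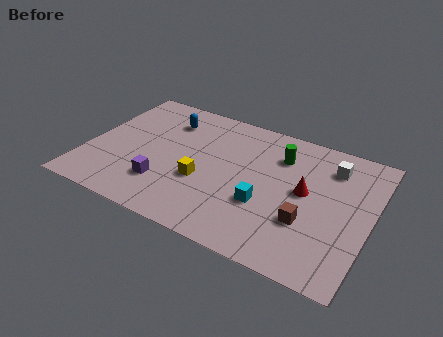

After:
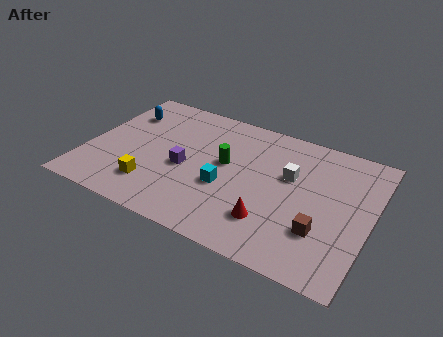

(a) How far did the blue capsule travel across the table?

2.1

From (3.4, 6.7) to (1.3, 6.4), the blue capsule covered √(2.1² + 0.3²) ≈ 2.1 units.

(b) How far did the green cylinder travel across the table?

2.9

The green cylinder was near (8.9, 6.5) before and (6.5, 4.9) after, so it travelled √(2.4² + 1.6²) ≈ 2.9 units.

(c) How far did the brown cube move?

0.8

From (10.6, 2.9) to (11.3, 2.6), the brown cube covered √(0.7² + 0.3²) ≈ 0.8 units.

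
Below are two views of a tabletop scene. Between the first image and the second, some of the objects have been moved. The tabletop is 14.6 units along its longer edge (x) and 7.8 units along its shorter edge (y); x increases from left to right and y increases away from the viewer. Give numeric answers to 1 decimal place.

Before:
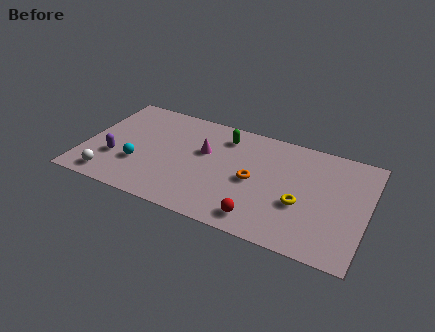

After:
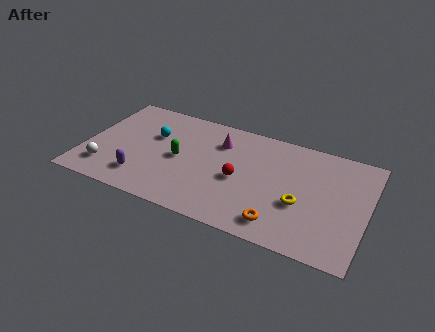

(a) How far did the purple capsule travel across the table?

1.7

The purple capsule moved from about (1.7, 2.6) to (3.2, 1.7), a distance of √(1.5² + 0.9²) ≈ 1.7.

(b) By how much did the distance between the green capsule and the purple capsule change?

-3.8

The distance was about 6.5 in the first image and 2.7 in the second, so they moved 3.8 units closer together.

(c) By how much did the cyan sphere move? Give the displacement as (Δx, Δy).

(0.5, 2.4)

The cyan sphere was at about (2.9, 2.6) and moved to about (3.4, 5.0).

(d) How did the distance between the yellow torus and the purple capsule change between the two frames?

-1.4

They were about 9.6 units apart before and 8.2 after — 1.4 units closer together.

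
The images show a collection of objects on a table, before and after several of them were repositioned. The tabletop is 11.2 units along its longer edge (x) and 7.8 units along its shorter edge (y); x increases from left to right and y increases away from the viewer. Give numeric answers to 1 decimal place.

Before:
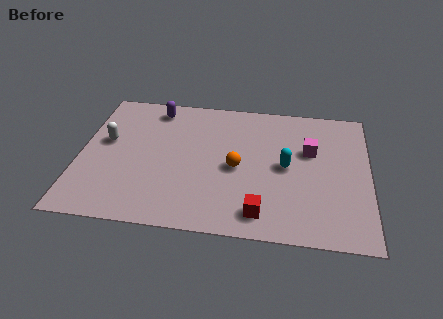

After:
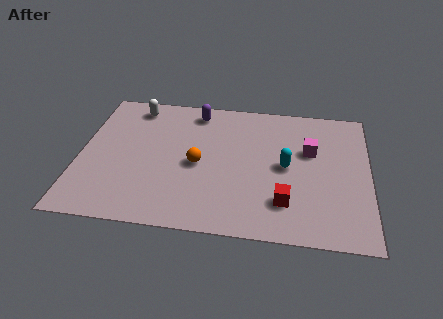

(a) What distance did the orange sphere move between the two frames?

1.5

The orange sphere was near (6.1, 3.6) before and (4.6, 3.6) after, so it travelled √(1.5² + 0.0²) ≈ 1.5 units.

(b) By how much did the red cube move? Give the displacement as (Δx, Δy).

(0.9, 0.7)

The red cube was at about (7.1, 1.2) and moved to about (8.0, 1.9).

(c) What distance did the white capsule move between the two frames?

2.4

The white capsule moved from about (1.0, 4.5) to (2.0, 6.7), a distance of √(1.0² + 2.2²) ≈ 2.4.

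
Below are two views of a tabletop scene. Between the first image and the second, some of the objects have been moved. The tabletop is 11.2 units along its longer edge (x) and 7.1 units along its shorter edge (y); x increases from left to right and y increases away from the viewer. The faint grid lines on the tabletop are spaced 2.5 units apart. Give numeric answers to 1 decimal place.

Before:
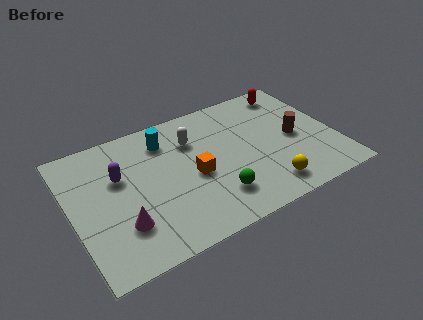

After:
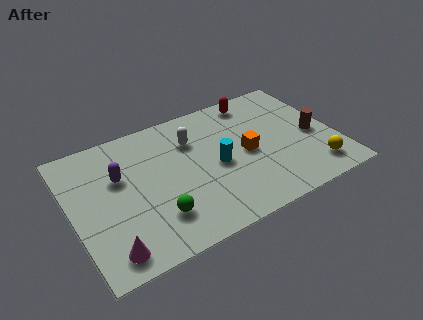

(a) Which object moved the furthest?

the cyan cylinder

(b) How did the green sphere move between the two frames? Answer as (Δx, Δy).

(-2.5, 0.1)

From the two frames, the green sphere sits at roughly (5.8, 1.7) before and (3.3, 1.8) after.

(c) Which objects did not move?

the white capsule and the purple capsule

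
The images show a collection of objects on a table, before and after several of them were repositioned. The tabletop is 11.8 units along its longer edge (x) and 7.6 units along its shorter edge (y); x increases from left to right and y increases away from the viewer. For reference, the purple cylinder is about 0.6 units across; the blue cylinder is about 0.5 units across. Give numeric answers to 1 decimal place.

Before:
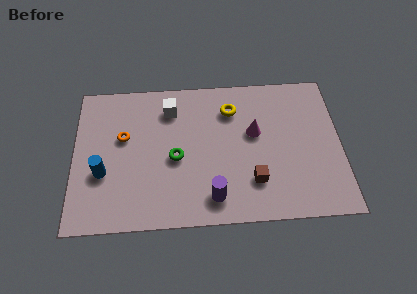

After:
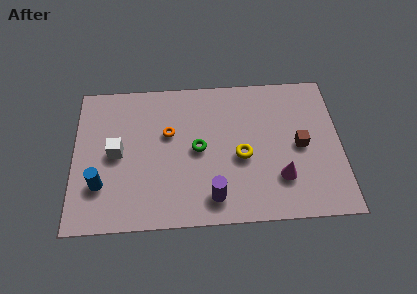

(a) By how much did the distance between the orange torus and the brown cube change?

-0.4

They were about 6.3 units apart before and 5.9 after — 0.4 units closer together.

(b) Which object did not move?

the purple cylinder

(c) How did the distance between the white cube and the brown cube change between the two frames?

+2.7

They were about 5.4 units apart before and 8.1 after — 2.7 units further apart.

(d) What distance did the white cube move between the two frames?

3.3

The white cube was near (4.3, 6.0) before and (1.9, 3.8) after, so it travelled √(2.4² + 2.2²) ≈ 3.3 units.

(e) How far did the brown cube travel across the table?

2.7

The brown cube was near (7.9, 2.0) before and (10.0, 3.7) after, so it travelled √(2.1² + 1.7²) ≈ 2.7 units.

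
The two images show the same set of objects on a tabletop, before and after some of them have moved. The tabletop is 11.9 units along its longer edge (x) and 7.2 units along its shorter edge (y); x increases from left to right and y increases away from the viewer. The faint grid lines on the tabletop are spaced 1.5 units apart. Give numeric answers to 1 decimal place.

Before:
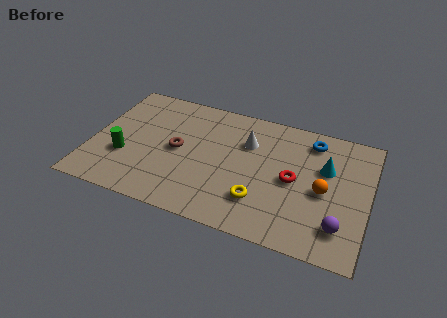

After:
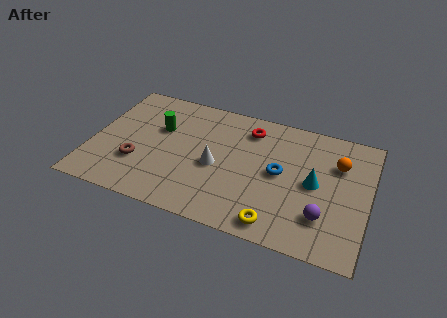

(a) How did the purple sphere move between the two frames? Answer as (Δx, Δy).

(-0.7, 0.3)

From the two frames, the purple sphere sits at roughly (10.8, 1.6) before and (10.1, 1.9) after.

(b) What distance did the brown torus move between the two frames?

2.1

The brown torus was near (3.7, 3.6) before and (2.1, 2.3) after, so it travelled √(1.6² + 1.3²) ≈ 2.1 units.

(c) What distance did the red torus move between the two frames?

3.1

The red torus moved from about (8.7, 3.5) to (6.6, 5.8), a distance of √(2.1² + 2.3²) ≈ 3.1.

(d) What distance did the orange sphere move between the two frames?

1.8

The orange sphere moved from about (10.0, 3.3) to (10.5, 5.0), a distance of √(0.5² + 1.7²) ≈ 1.8.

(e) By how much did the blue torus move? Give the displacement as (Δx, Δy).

(-1.2, -2.3)

From the two frames, the blue torus sits at roughly (9.3, 6.0) before and (8.1, 3.7) after.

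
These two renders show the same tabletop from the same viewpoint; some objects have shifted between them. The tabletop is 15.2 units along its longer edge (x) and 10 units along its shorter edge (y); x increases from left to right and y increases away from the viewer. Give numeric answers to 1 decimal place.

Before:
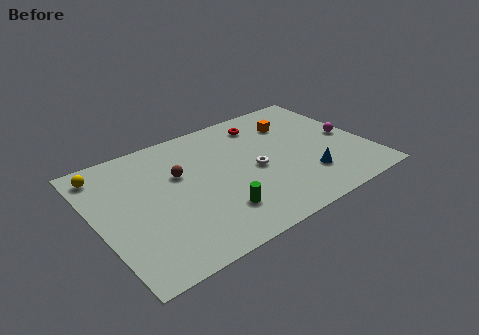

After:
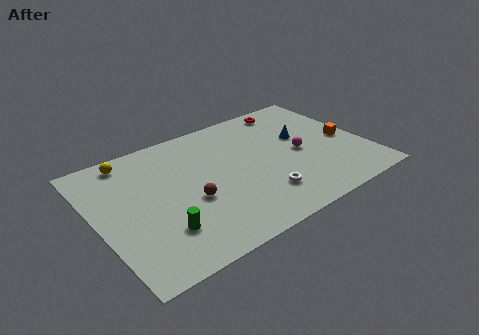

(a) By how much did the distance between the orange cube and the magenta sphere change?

-1.0

The distance was about 3.7 in the first image and 2.7 in the second, so they moved 1.0 units closer together.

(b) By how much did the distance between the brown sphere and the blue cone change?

-0.4

They were about 7.6 units apart before and 7.2 after — 0.4 units closer together.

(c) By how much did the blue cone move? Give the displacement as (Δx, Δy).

(0.5, 3.4)

The blue cone was at about (11.4, 2.6) and moved to about (11.9, 6.0).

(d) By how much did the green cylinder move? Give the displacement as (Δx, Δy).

(-3.1, 0.2)

The green cylinder was at about (6.2, 2.4) and moved to about (3.1, 2.6).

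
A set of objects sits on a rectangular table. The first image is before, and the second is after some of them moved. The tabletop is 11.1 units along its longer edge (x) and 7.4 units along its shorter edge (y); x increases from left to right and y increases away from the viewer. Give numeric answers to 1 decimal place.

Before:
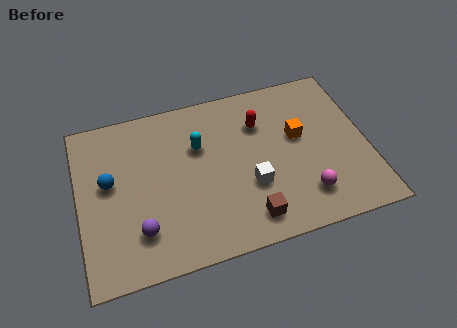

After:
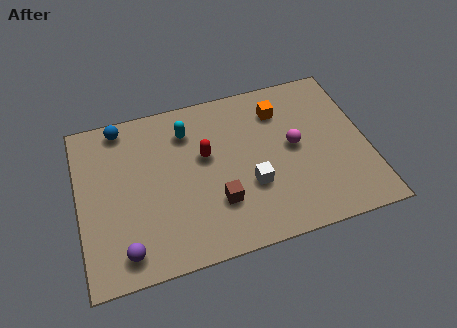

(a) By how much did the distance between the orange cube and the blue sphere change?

-1.1

Before: roughly 7.3 units apart; after: 6.2. That's 1.1 units closer together.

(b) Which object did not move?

the white cube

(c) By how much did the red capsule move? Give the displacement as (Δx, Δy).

(-2.2, -0.9)

The red capsule started near (7.1, 5.3) and ended near (4.9, 4.4).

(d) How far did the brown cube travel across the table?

1.5

The brown cube was near (6.3, 1.2) before and (5.2, 2.2) after, so it travelled √(1.1² + 1.0²) ≈ 1.5 units.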